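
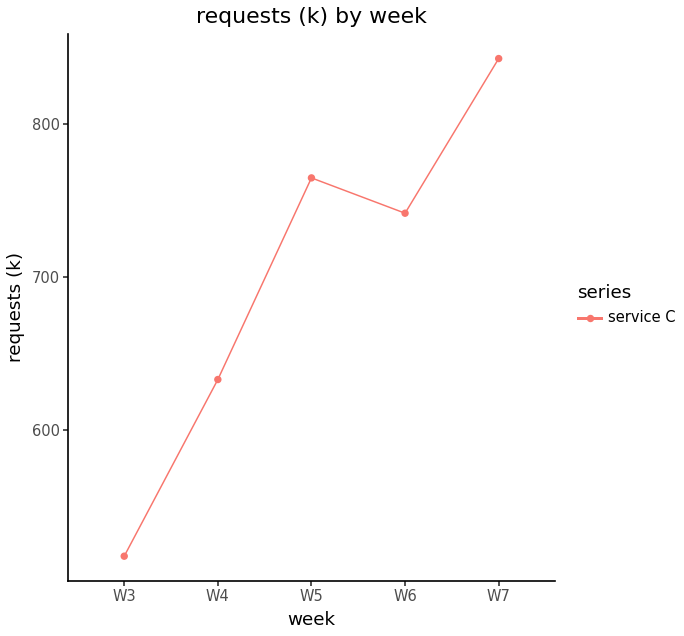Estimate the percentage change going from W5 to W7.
≈ +13.3%

W5 ≈ 750, W7 ≈ 850; (850 − 750) / 750 ≈ +13.3%.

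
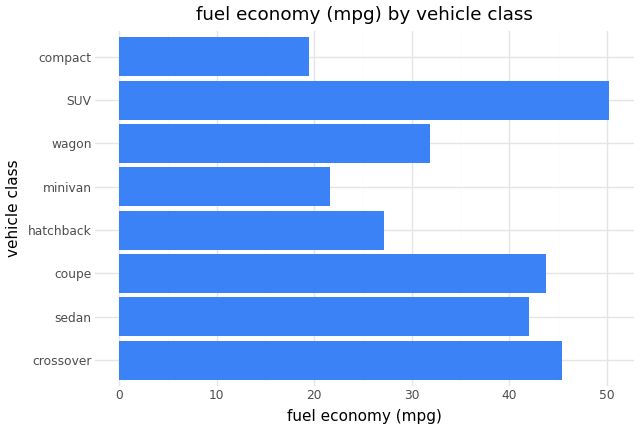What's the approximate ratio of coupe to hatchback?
≈ 1.8×

coupe ≈ 45, hatchback ≈ 25; 45/25 ≈ 1.8.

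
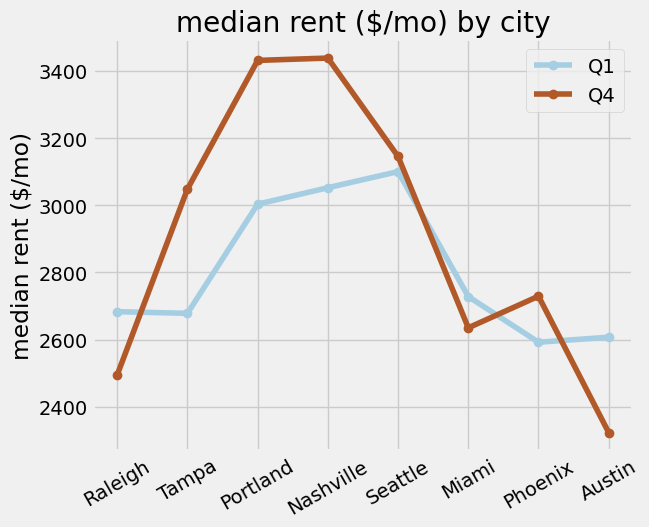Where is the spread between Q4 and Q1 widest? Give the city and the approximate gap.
Portland, ≈ 400 $/mo

Portland: Q4 ≈ 3400, Q1 ≈ 3000 → gap ≈ 400. Next-largest (Nashville) is only ≈ 300.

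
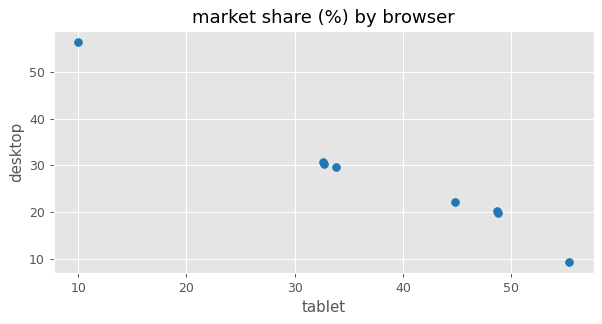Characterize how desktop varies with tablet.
negative, strong

Points are negatively correlated; strong (|r| ≈ 1.0).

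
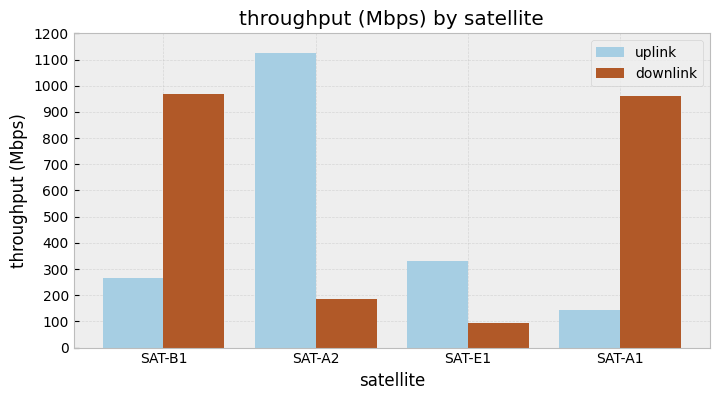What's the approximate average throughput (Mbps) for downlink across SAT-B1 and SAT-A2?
(1000 + 200) / 2 ≈ 600.

≈ 600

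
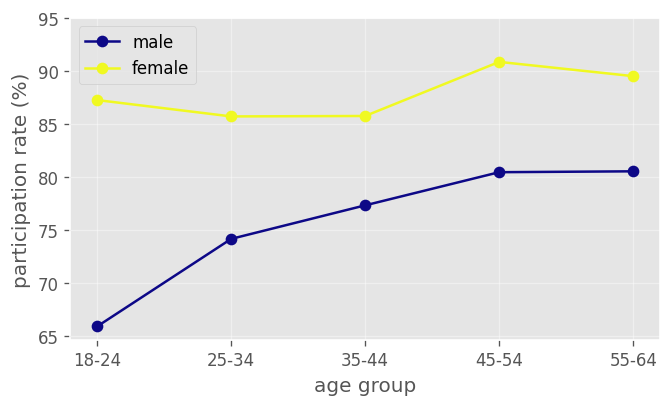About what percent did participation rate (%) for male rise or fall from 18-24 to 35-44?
18-24 ≈ 65, 35-44 ≈ 75; (75 − 65) / 65 ≈ +15.4%.

≈ +15.4%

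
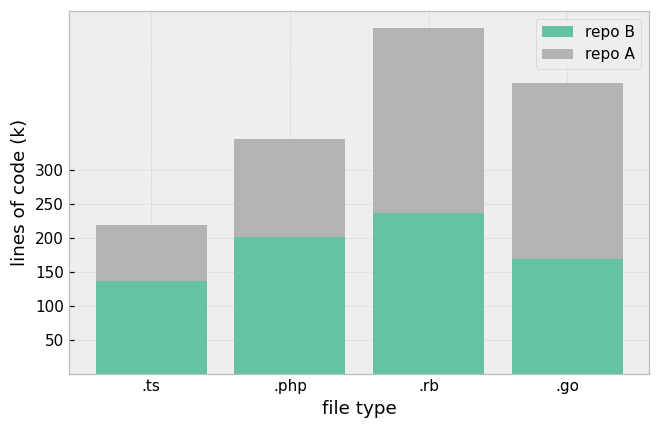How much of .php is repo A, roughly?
≈ 150

repo A top ≈ 350, bottom ≈ 200; segment ≈ 150.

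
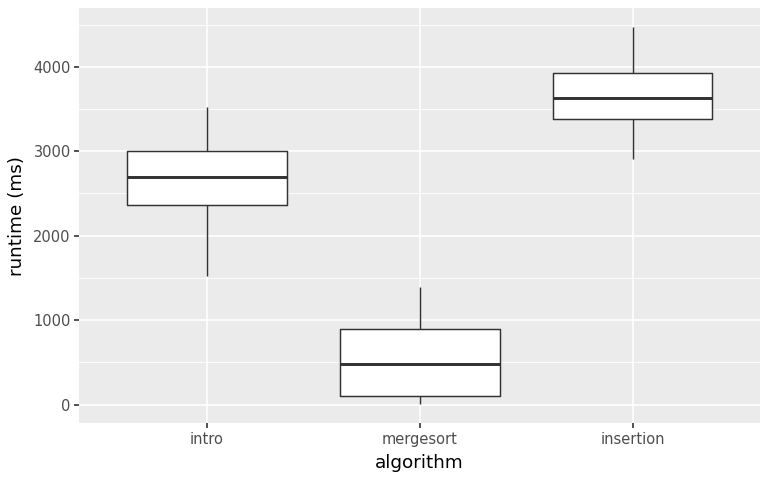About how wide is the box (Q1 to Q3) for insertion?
Q3 ≈ 4000, Q1 ≈ 3500; IQR ≈ 500.

≈ 500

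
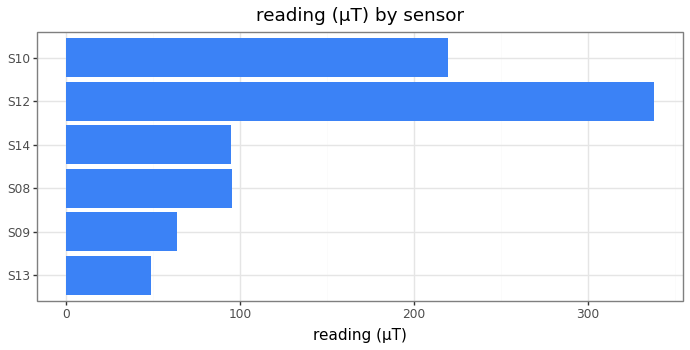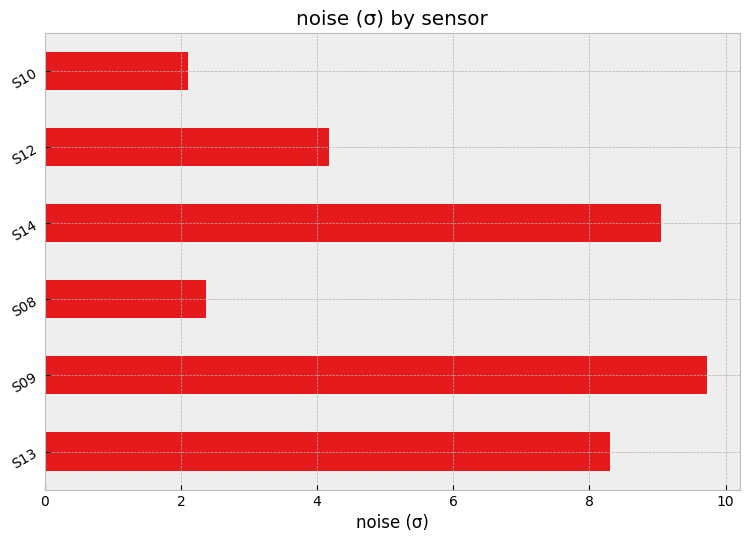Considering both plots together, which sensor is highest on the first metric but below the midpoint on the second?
Chart 2 median noise (σ) ≈ 6; below-median sensors: S08, S12, S10. Among those, S12 has the highest reading (µT) (≈ 350).

S12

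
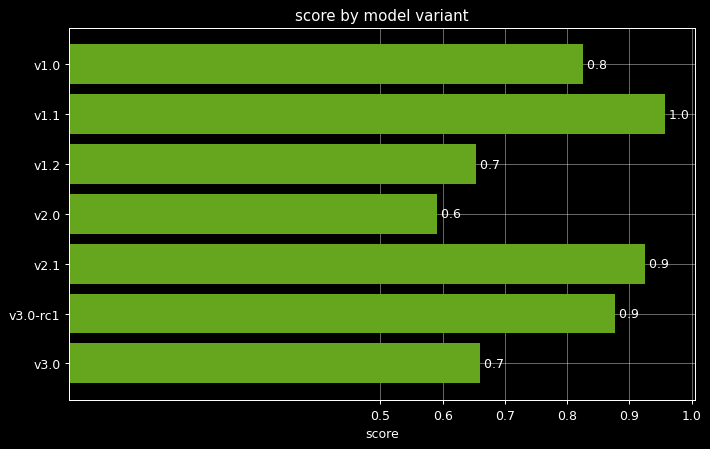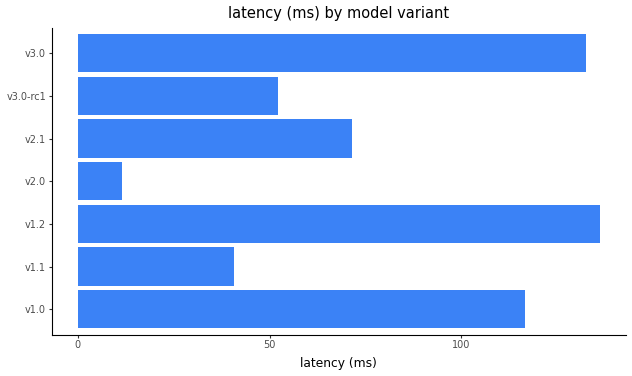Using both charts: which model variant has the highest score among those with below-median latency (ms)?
Chart 2 median latency (ms) ≈ 80; below-median model variants: v1.1, v2.0, v3.0-rc1. Among those, v1.1 has the highest score (≈ 1).

v1.1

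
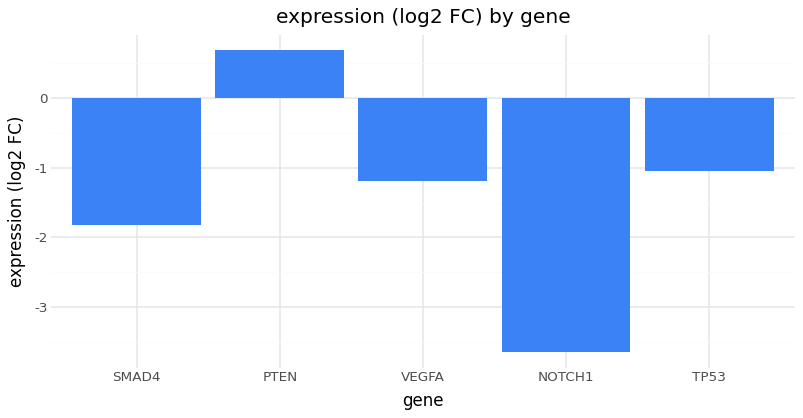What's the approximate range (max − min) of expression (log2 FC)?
Max PTEN ≈ 0.5, min NOTCH1 ≈ -3.5; range ≈ 4.0.

≈ 4.0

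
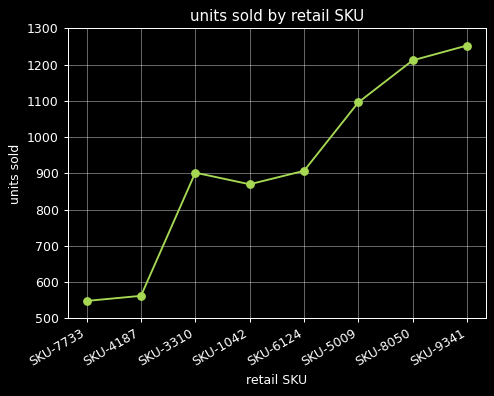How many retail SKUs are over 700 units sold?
6

Above 700: SKU-3310, SKU-1042, SKU-6124, SKU-5009, SKU-8050, SKU-9341.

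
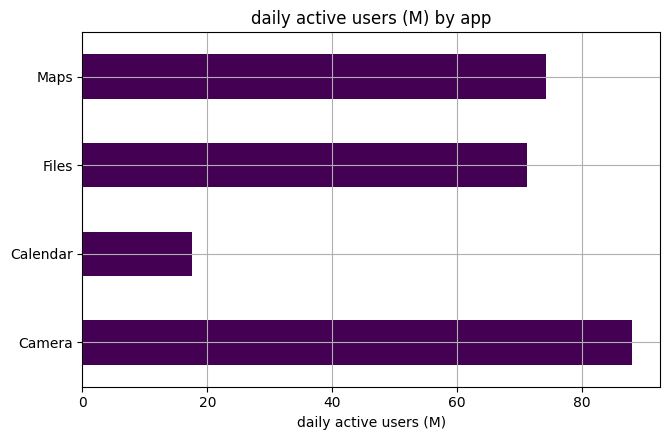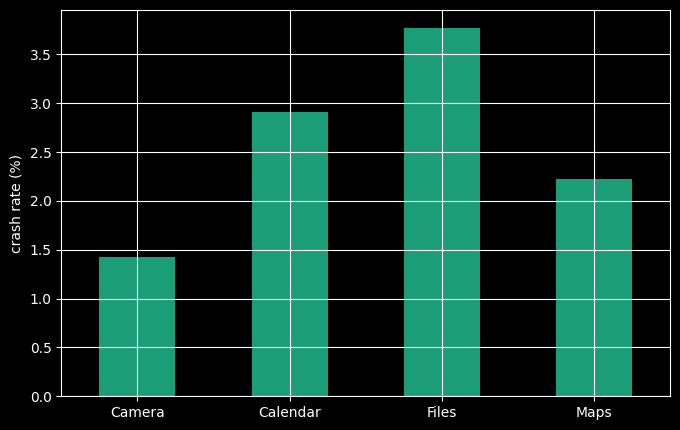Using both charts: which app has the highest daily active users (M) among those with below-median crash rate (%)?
Camera

Chart 2 median crash rate (%) ≈ 2.5; below-median apps: Camera, Maps. Among those, Camera has the highest daily active users (M) (≈ 90).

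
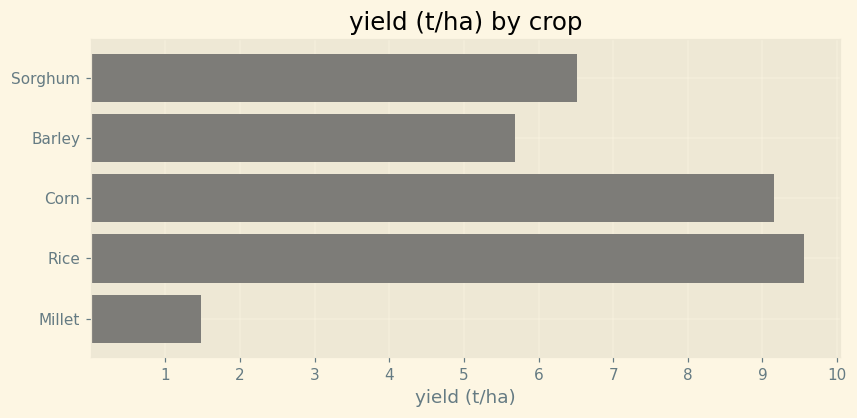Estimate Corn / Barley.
≈ 1.5×

Corn ≈ 9, Barley ≈ 6; 9/6 ≈ 1.5.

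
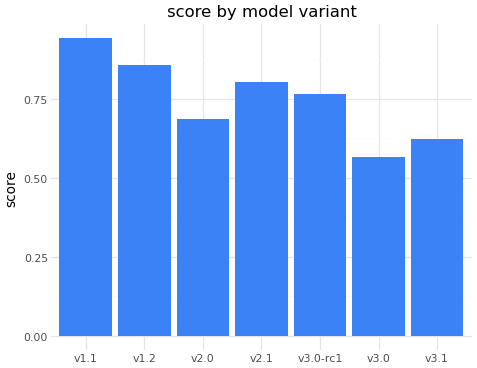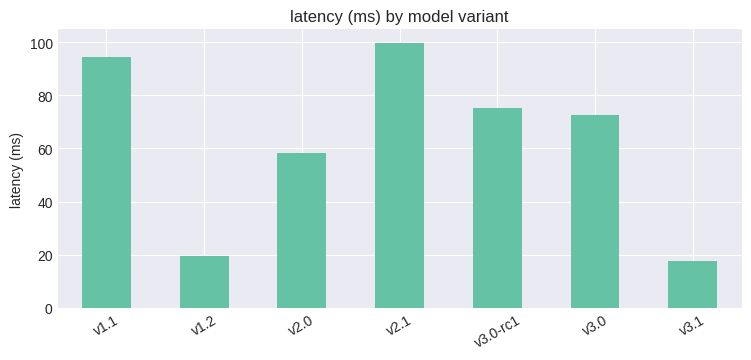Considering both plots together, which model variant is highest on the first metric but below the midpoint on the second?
Chart 2 median latency (ms) ≈ 70; below-median model variants: v1.2, v2.0, v3.1. Among those, v1.2 has the highest score (≈ 0.9).

v1.2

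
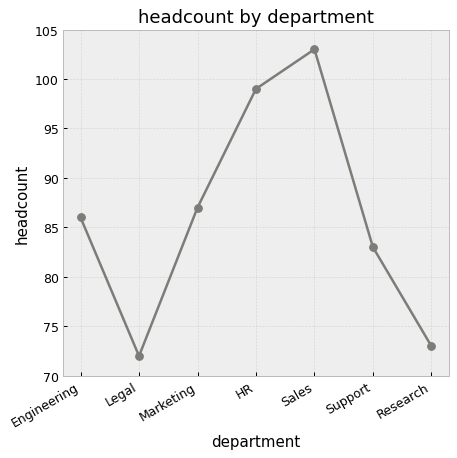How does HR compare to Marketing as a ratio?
≈ 1.18×

HR ≈ 100, Marketing ≈ 85; 100/85 ≈ 1.18.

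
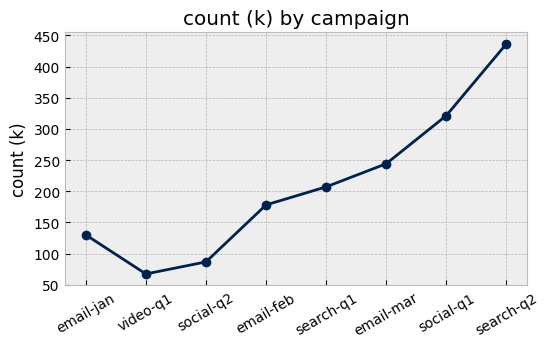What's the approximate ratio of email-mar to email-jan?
email-mar ≈ 250, email-jan ≈ 150; 250/150 ≈ 1.67.

≈ 1.67×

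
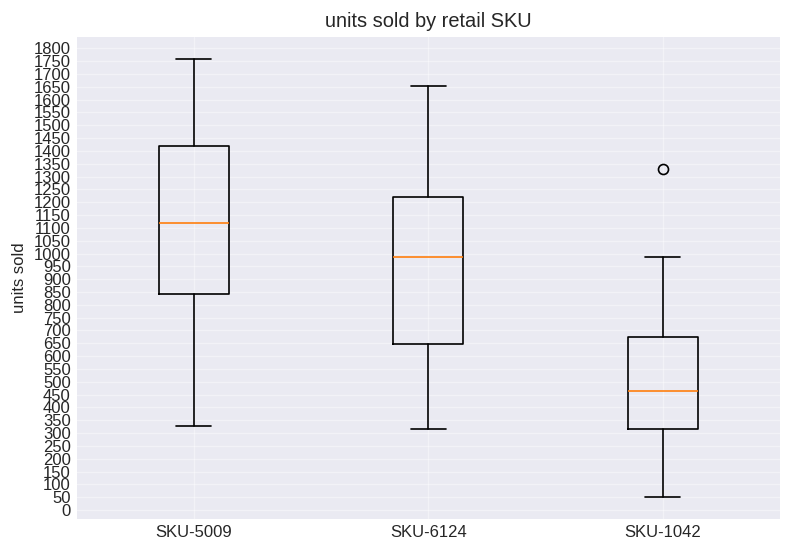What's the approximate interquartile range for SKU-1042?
Q3 ≈ 700, Q1 ≈ 300; IQR ≈ 400.

≈ 400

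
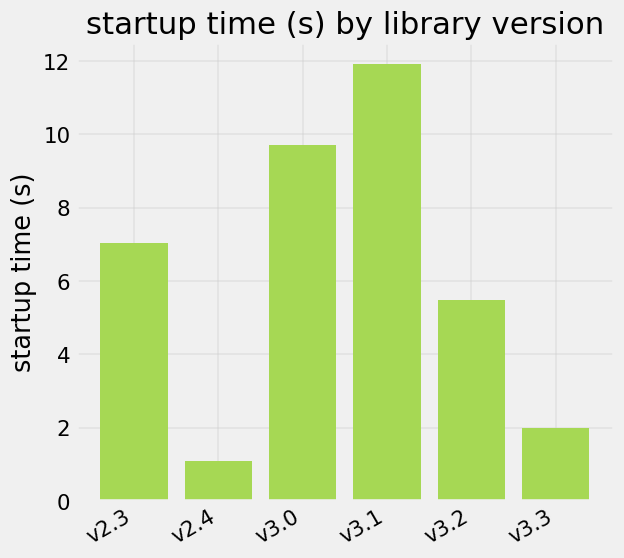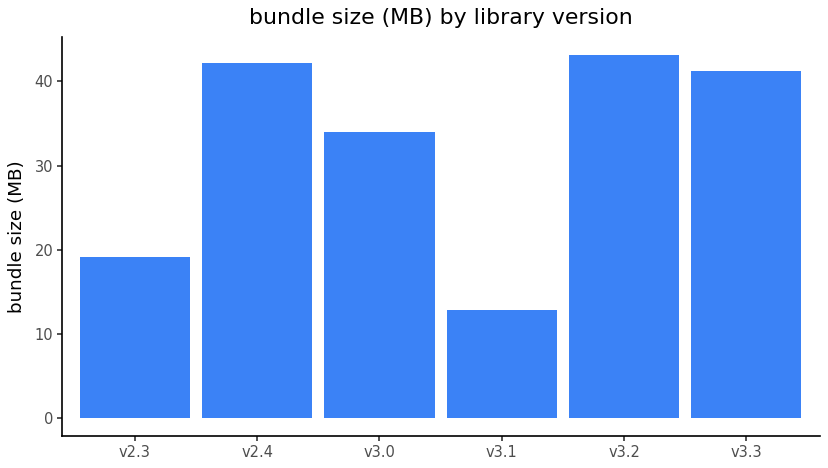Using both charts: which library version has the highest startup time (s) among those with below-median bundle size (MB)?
Chart 2 median bundle size (MB) ≈ 40; below-median library versions: v2.3, v3.0, v3.1. Among those, v3.1 has the highest startup time (s) (≈ 12).

v3.1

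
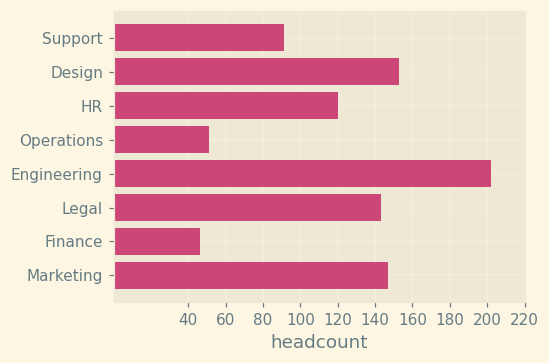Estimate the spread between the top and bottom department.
≈ 160

Max Engineering ≈ 200, min Finance ≈ 40; range ≈ 160.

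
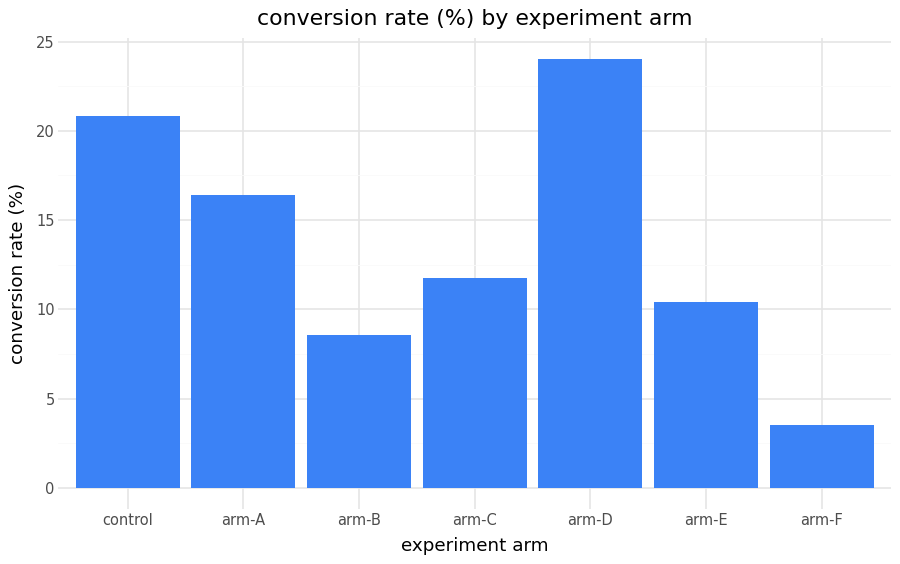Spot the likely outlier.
arm-D

arm-D ≈ 24; the rest sit between ≈ 4 and ≈ 20.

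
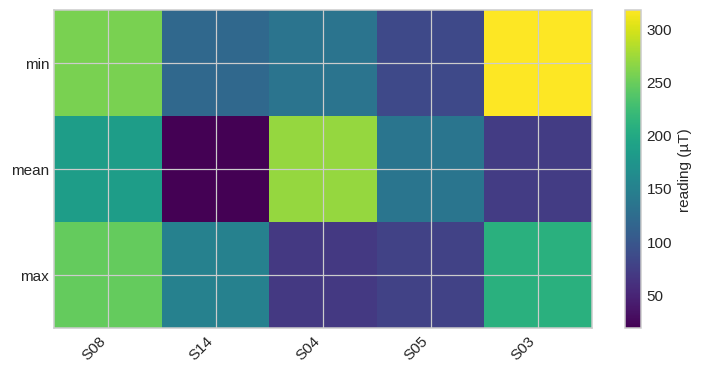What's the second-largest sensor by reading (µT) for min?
Top 3 for min: S03 ≈ 325, S08 ≈ 250, S04 ≈ 125.

S08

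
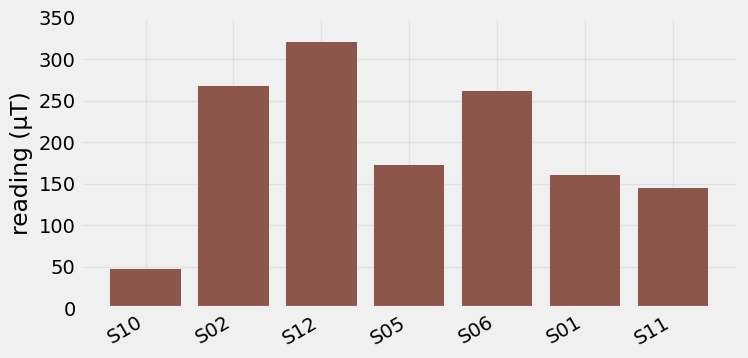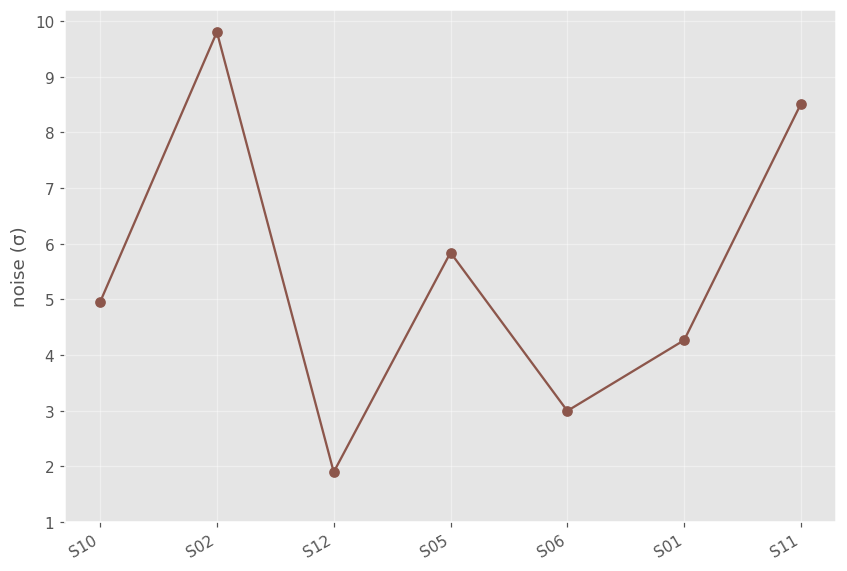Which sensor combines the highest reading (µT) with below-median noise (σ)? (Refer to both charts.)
Chart 2 median noise (σ) ≈ 5; below-median sensors: S12, S06, S01. Among those, S12 has the highest reading (µT) (≈ 300).

S12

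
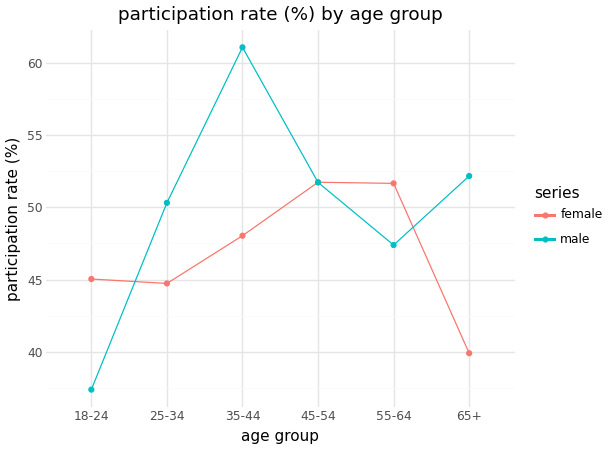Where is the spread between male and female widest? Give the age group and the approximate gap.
35-44: male ≈ 62, female ≈ 48 → gap ≈ 14. Next-largest (65+) is only ≈ 12.

35-44, ≈ 14 %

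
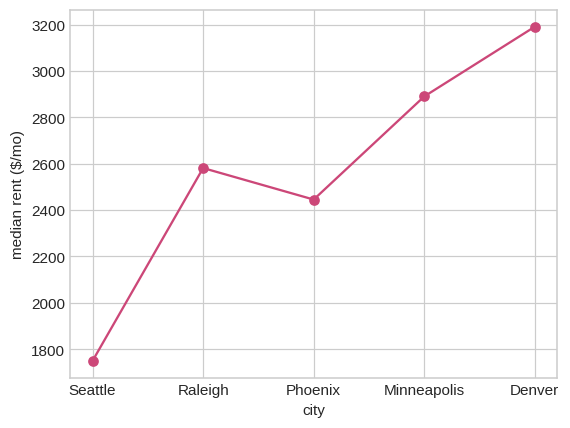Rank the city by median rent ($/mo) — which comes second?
Minneapolis

Top 3: Denver ≈ 3200, Minneapolis ≈ 2800, Raleigh ≈ 2600.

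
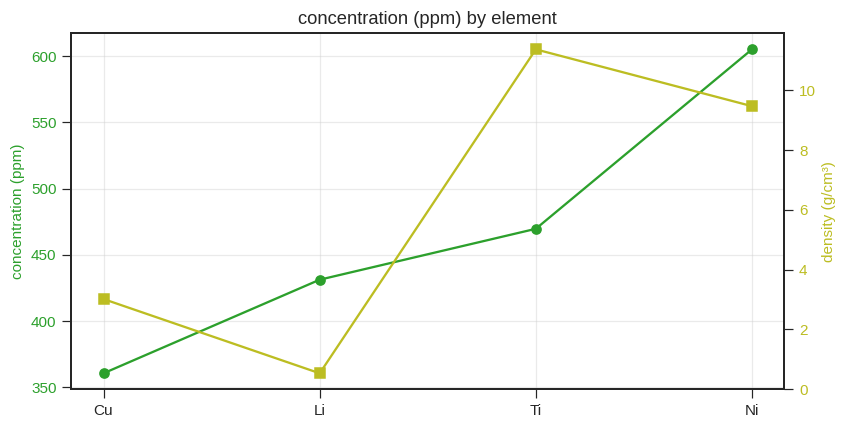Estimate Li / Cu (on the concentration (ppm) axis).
≈ 1.21×

Li ≈ 425, Cu ≈ 350; 425/350 ≈ 1.21.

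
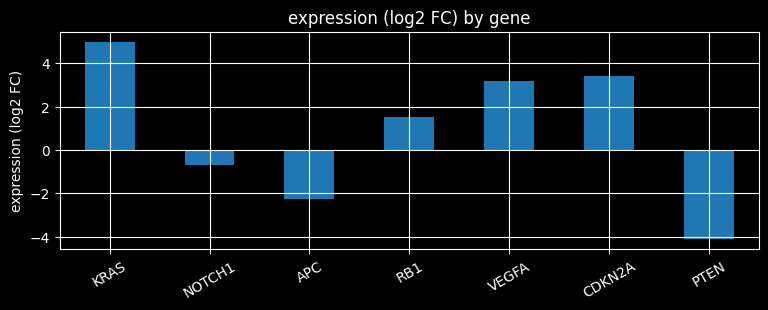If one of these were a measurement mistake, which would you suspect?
PTEN

PTEN ≈ -4; the rest sit between ≈ -2 and ≈ 5.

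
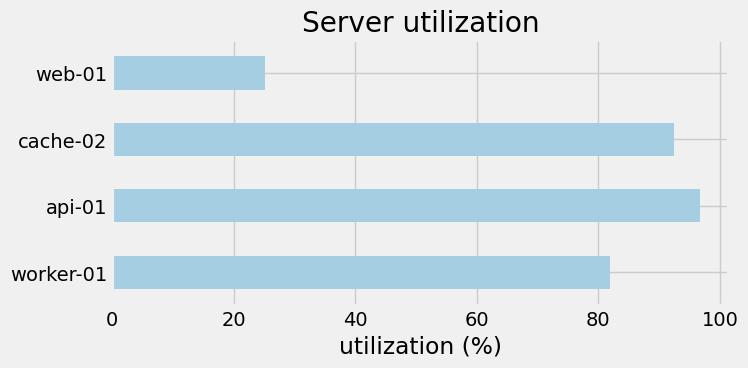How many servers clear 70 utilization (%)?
3

Above 70: worker-01, api-01, cache-02.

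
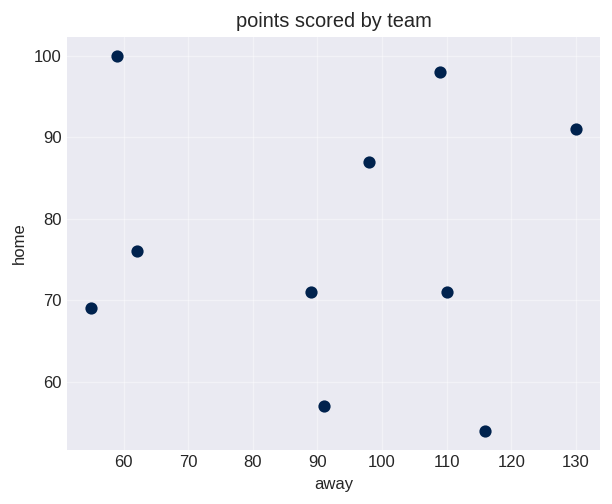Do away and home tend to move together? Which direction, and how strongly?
no clear correlation

Points are roughly uncorrelated; weak (|r| ≈ 0.0).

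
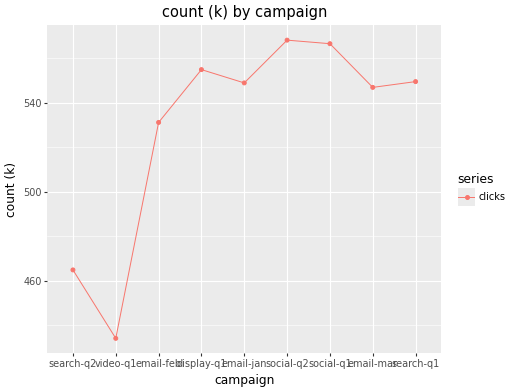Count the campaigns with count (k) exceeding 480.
Above 480: email-feb, display-q1, email-jan, social-q2, social-q1, email-mar, search-q1.

7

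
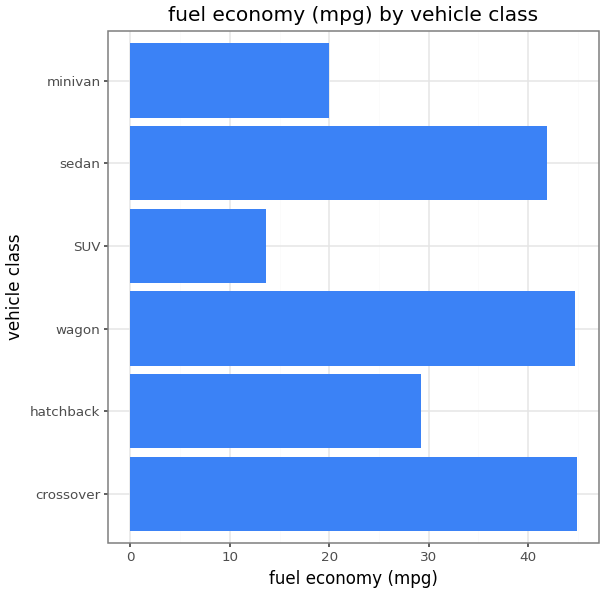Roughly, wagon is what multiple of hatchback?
≈ 1.5×

wagon ≈ 45, hatchback ≈ 30; 45/30 ≈ 1.5.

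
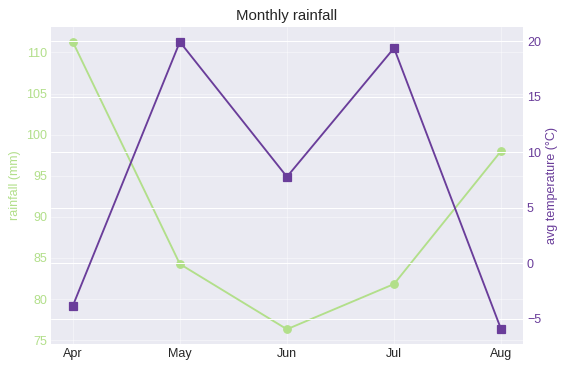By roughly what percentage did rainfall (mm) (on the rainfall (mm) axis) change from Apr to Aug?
Apr ≈ 110, Aug ≈ 100; (100 − 110) / 110 ≈ -9.1%.

≈ -9.1%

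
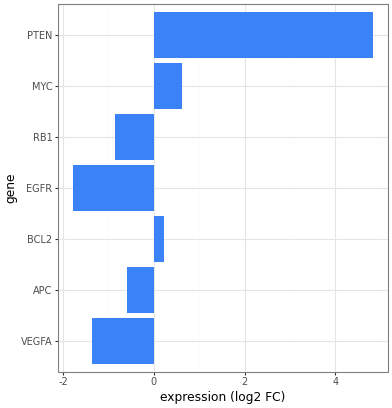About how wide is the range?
Max PTEN ≈ 5, min EGFR ≈ -2; range ≈ 7.

≈ 7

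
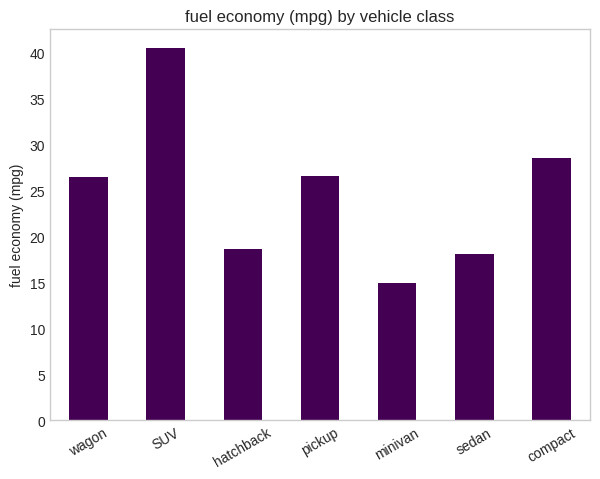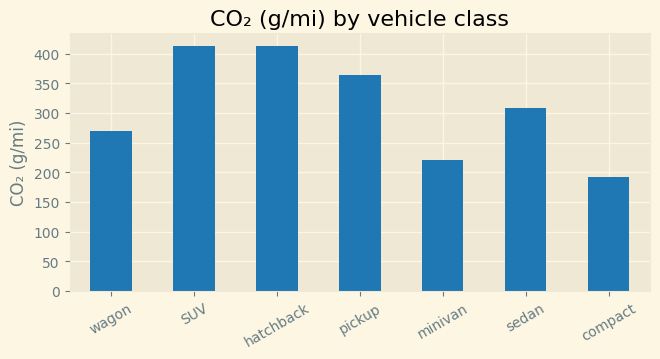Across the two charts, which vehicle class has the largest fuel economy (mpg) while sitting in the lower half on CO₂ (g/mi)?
compact

Chart 2 median CO₂ (g/mi) ≈ 300; below-median vehicle classes: wagon, minivan, compact. Among those, compact has the highest fuel economy (mpg) (≈ 30).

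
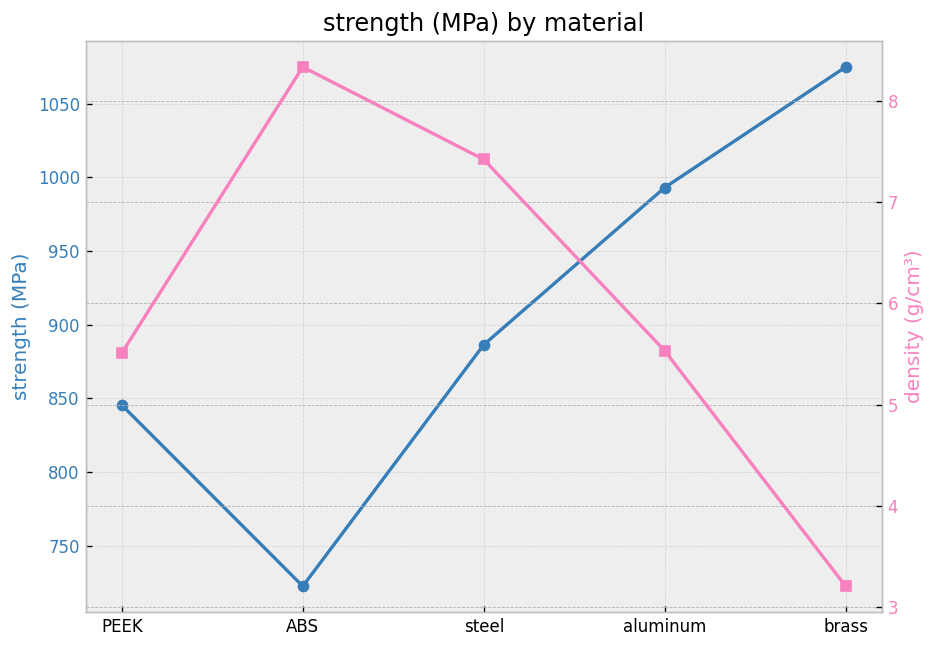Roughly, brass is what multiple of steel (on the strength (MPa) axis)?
brass ≈ 1050, steel ≈ 900; 1050/900 ≈ 1.17.

≈ 1.17×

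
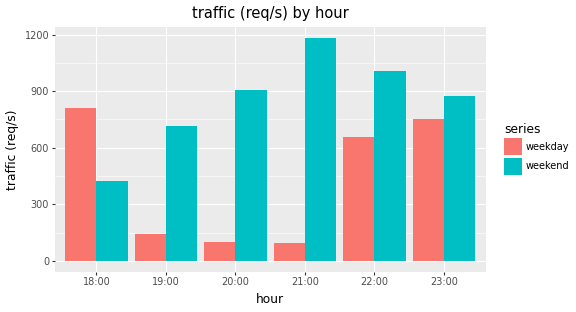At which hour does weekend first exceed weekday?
19:00

18:00: weekend ≈ 400 vs weekday ≈ 800 (not yet); 19:00: weekend ≈ 700 vs weekday ≈ 100 (first crossover).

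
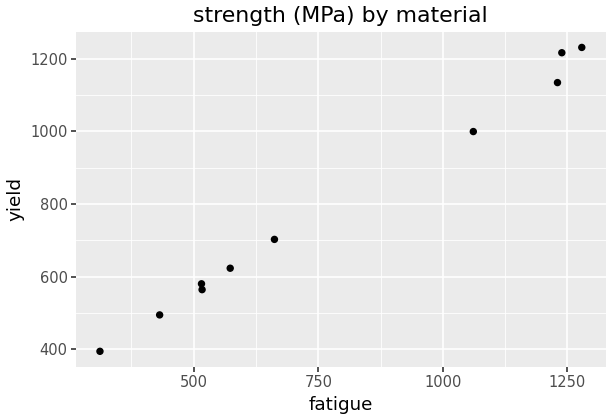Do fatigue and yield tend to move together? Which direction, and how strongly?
Points are positively correlated; strong (|r| ≈ 1.0).

positive, strong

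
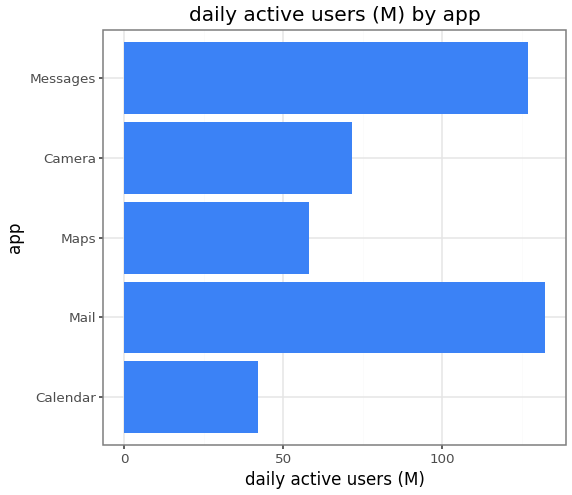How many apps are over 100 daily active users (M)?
2

Above 100: Mail, Messages.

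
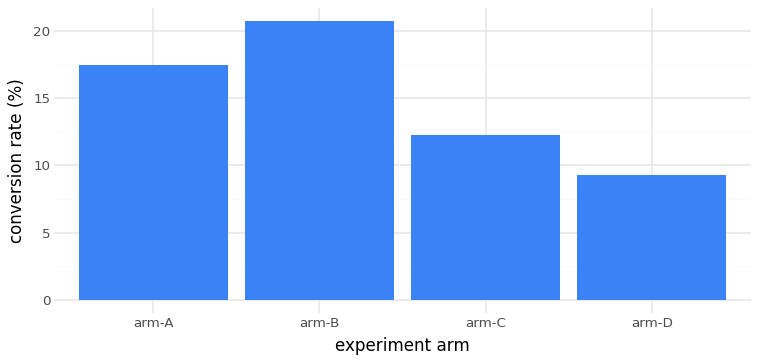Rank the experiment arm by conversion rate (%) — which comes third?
arm-C

Top 4: arm-B ≈ 20, arm-A ≈ 18, arm-C ≈ 12, arm-D ≈ 10.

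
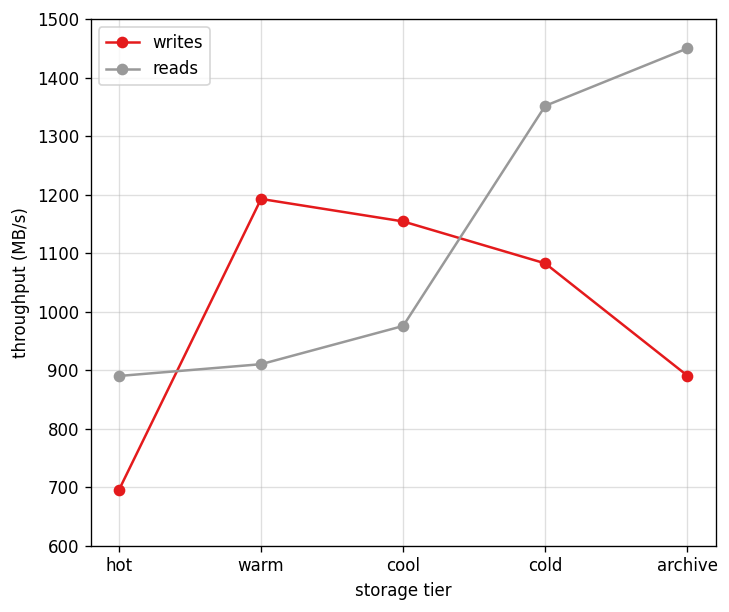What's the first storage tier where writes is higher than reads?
warm

hot: writes ≈ 700 vs reads ≈ 900 (not yet); warm: writes ≈ 1200 vs reads ≈ 900 (first crossover).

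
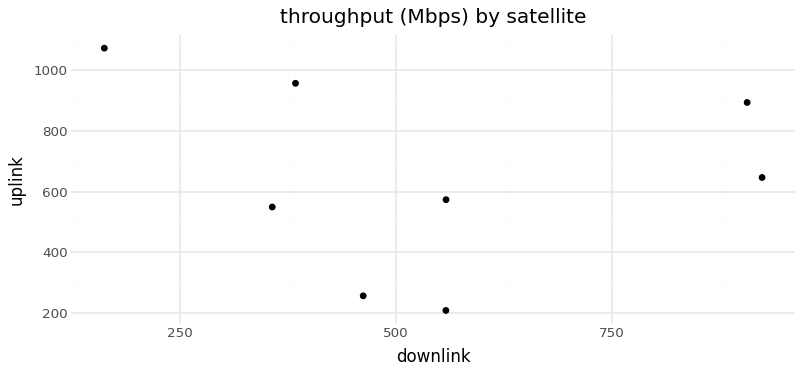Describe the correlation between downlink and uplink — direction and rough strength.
no clear correlation

Points are roughly uncorrelated; weak (|r| ≈ 0.1).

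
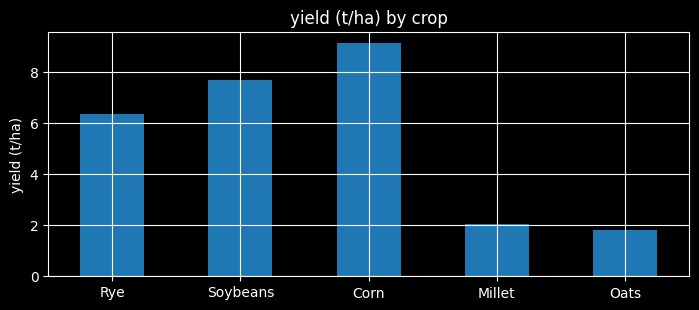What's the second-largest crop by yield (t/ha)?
Top 3: Corn ≈ 9, Soybeans ≈ 8, Rye ≈ 6.

Soybeans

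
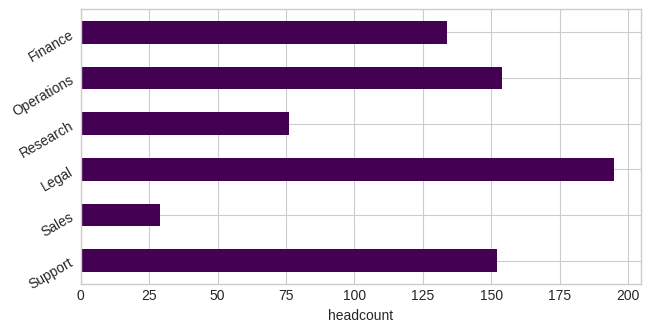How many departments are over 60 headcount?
Above 60: Support, Legal, Research, Operations, Finance.

5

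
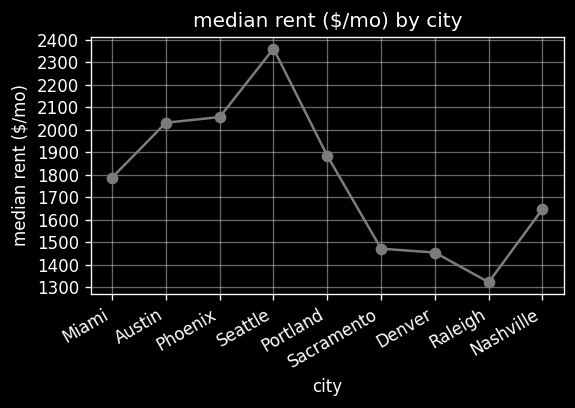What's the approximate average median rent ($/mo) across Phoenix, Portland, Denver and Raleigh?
(2100 + 1900 + 1500 + 1300) / 4 ≈ 1700.

≈ 1700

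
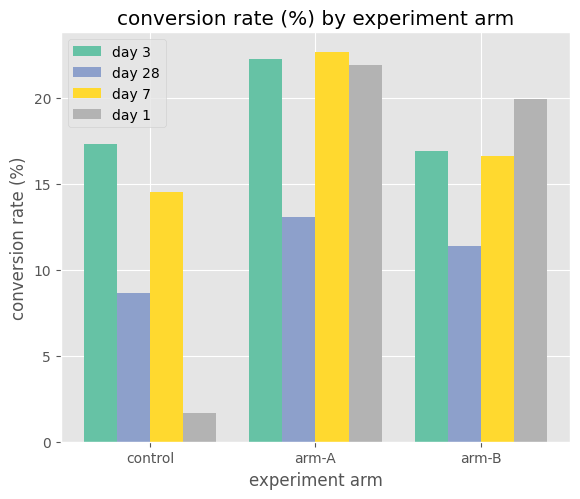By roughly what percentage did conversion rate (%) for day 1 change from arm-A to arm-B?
≈ -9.1%

arm-A ≈ 22, arm-B ≈ 20; (20 − 22) / 22 ≈ -9.1%.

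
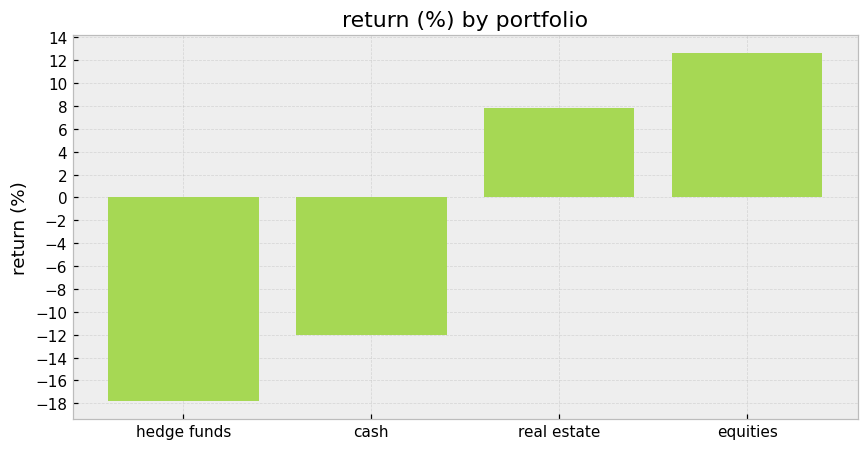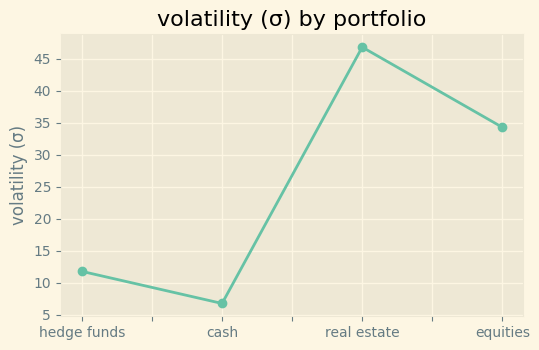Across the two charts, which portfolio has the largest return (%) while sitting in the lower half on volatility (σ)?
Chart 2 median volatility (σ) ≈ 25; below-median portfolios: hedge funds, cash. Among those, cash has the highest return (%) (≈ -12).

cash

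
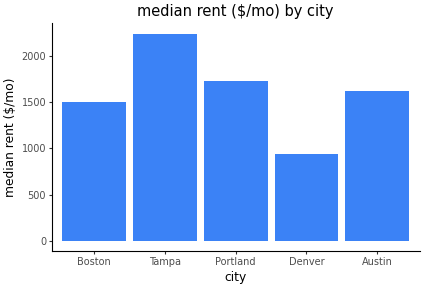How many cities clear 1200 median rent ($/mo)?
4

Above 1200: Boston, Tampa, Portland, Austin.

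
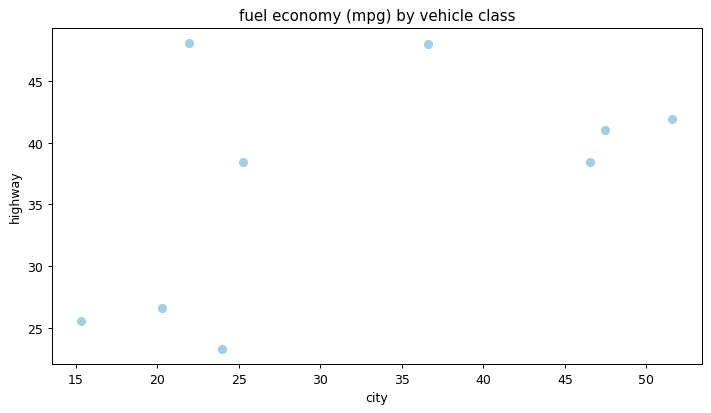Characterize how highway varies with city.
Points are positively correlated; moderate (|r| ≈ 0.5).

positive, moderate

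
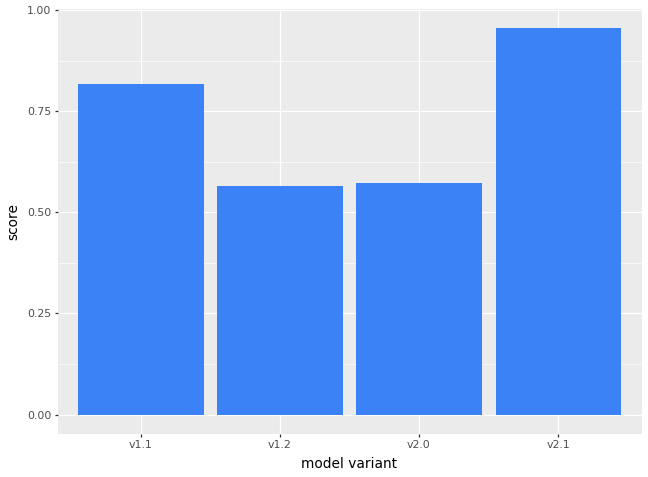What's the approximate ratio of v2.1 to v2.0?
v2.1 ≈ 1.0, v2.0 ≈ 0.6; 1.0/0.6 ≈ 1.67.

≈ 1.67×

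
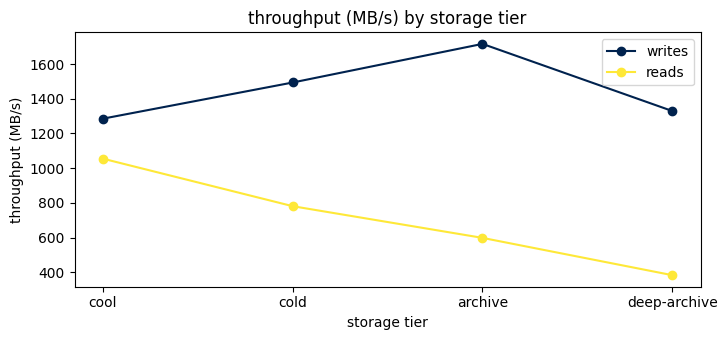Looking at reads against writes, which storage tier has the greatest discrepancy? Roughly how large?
archive, ≈ 1200 MB/s

archive: reads ≈ 600, writes ≈ 1800 → gap ≈ 1200. Next-largest (deep-archive) is only ≈ 1000.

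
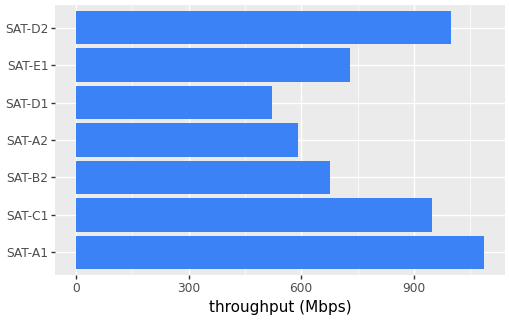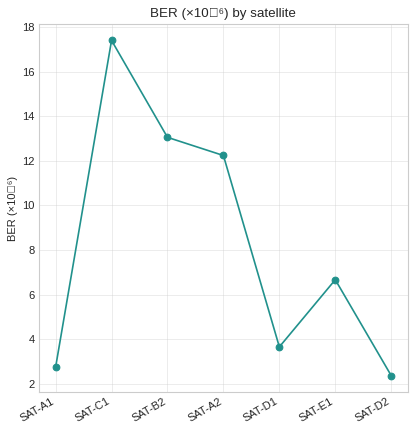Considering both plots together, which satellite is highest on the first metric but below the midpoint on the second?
SAT-A1

Chart 2 median BER (×10⁻⁶) ≈ 6; below-median satellites: SAT-A1, SAT-D1, SAT-D2. Among those, SAT-A1 has the highest throughput (Mbps) (≈ 1100).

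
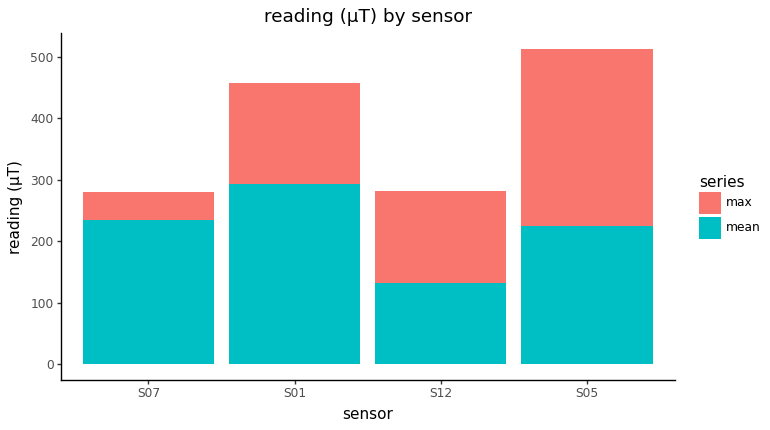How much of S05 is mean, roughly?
≈ 200

mean top ≈ 200, bottom ≈ 0; segment ≈ 200.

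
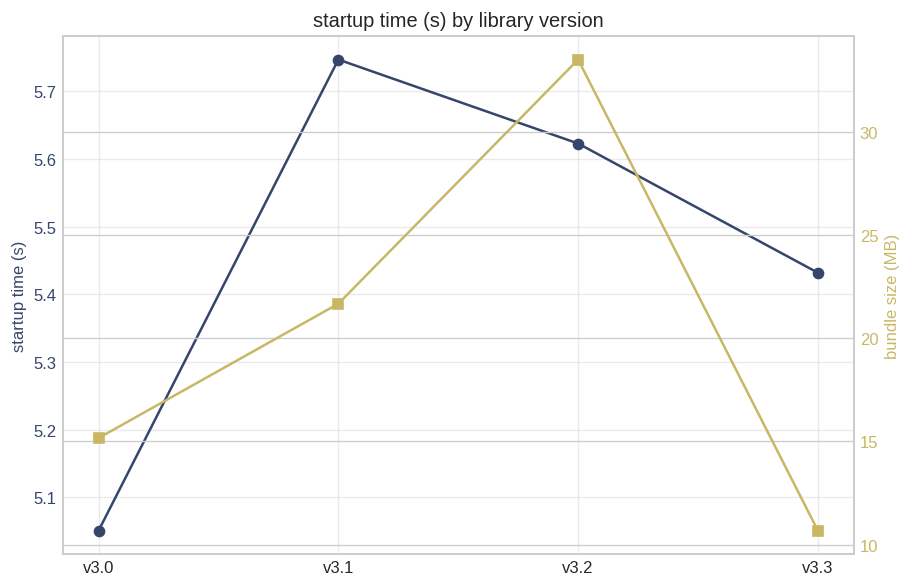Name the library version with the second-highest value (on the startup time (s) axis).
Top 3 (on the startup time (s) axis): v3.1 ≈ 5.7, v3.2 ≈ 5.6, v3.3 ≈ 5.4.

v3.2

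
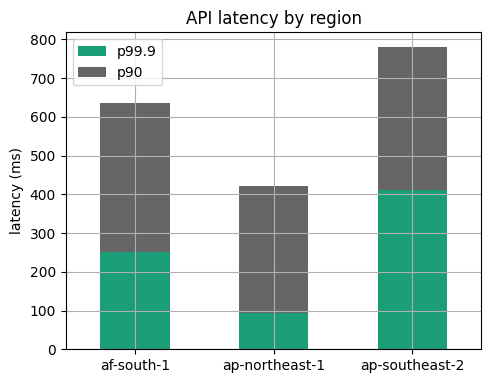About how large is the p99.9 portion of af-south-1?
≈ 200

p99.9 top ≈ 200, bottom ≈ 0; segment ≈ 200.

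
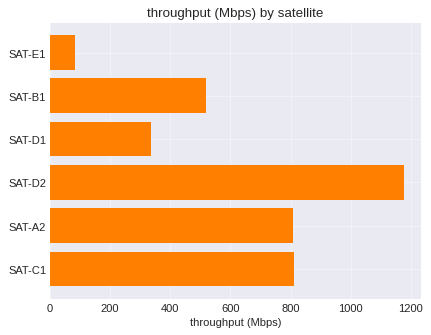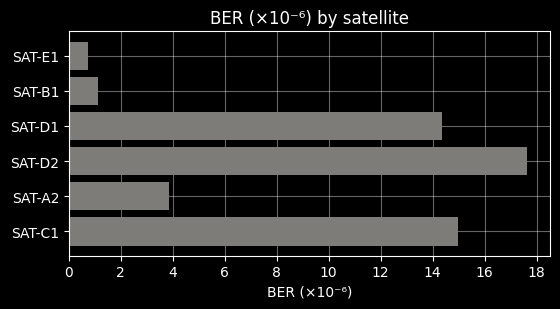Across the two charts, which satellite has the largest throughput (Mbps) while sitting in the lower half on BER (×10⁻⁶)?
SAT-A2

Chart 2 median BER (×10⁻⁶) ≈ 10; below-median satellites: SAT-E1, SAT-B1, SAT-A2. Among those, SAT-A2 has the highest throughput (Mbps) (≈ 800).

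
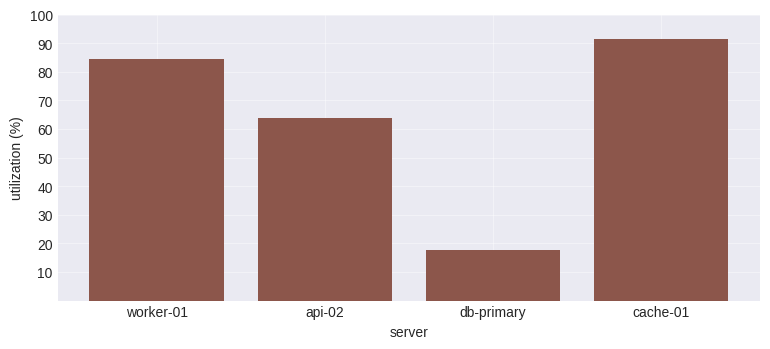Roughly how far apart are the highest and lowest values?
Max cache-01 ≈ 90, min db-primary ≈ 20; range ≈ 70.

≈ 70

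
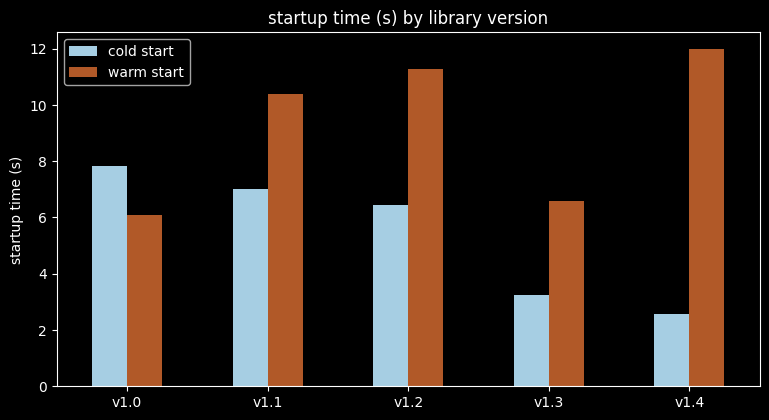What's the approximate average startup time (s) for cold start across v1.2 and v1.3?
(6 + 3) / 2 ≈ 4.

≈ 4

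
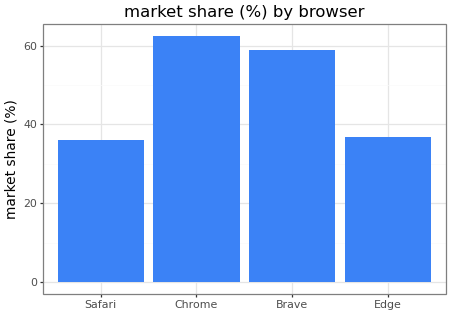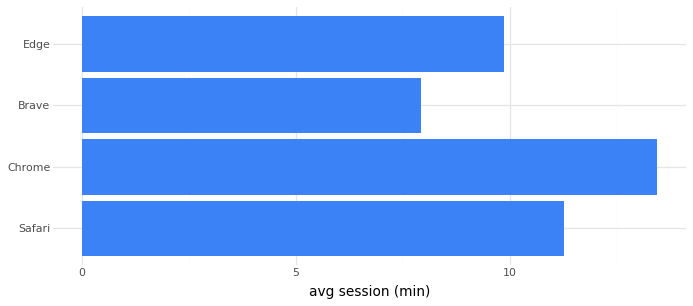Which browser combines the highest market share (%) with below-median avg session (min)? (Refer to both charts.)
Brave

Chart 2 median avg session (min) ≈ 10; below-median browsers: Brave, Edge. Among those, Brave has the highest market share (%) (≈ 60).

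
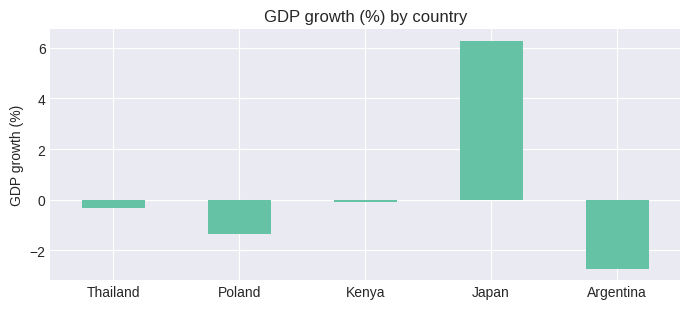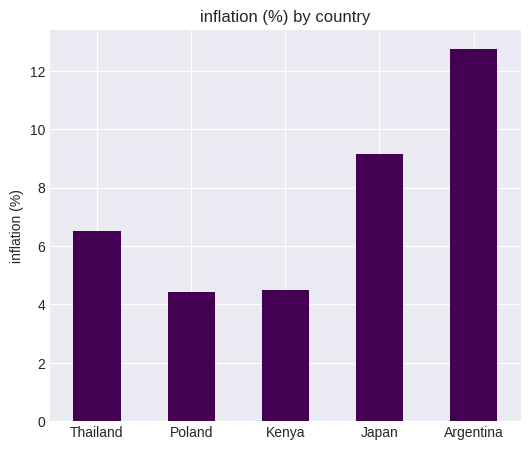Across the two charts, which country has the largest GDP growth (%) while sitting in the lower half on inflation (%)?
Kenya

Chart 2 median inflation (%) ≈ 6; below-median countries: Poland, Kenya. Among those, Kenya has the highest GDP growth (%) (≈ 0).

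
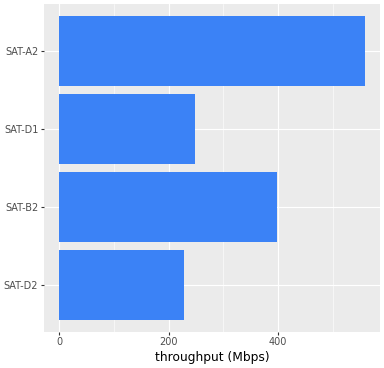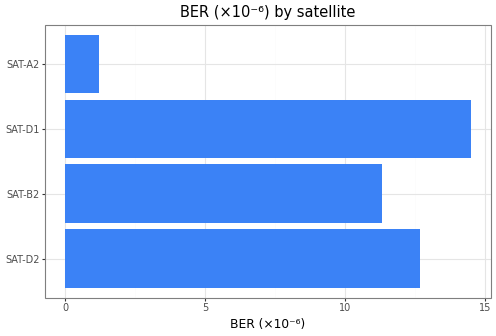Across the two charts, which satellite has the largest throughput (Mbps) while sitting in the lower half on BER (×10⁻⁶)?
Chart 2 median BER (×10⁻⁶) ≈ 12; below-median satellites: SAT-B2, SAT-A2. Among those, SAT-A2 has the highest throughput (Mbps) (≈ 600).

SAT-A2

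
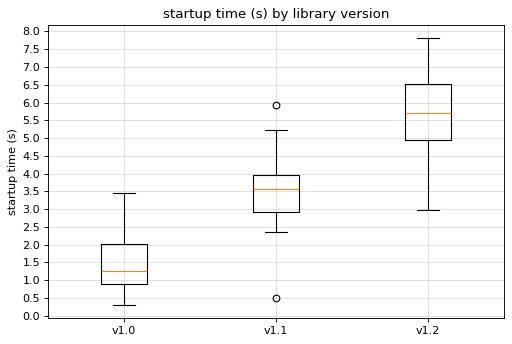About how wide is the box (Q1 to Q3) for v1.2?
≈ 1.5

Q3 ≈ 6.5, Q1 ≈ 5.0; IQR ≈ 1.5.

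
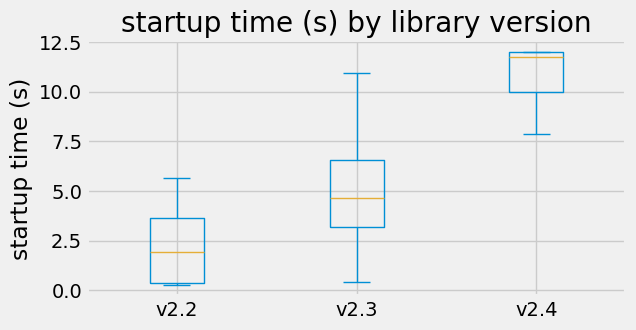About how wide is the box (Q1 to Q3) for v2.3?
≈ 4

Q3 ≈ 7, Q1 ≈ 3; IQR ≈ 4.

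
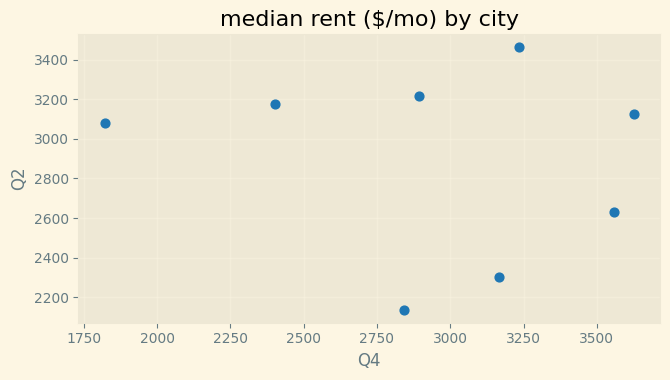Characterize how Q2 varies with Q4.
no clear correlation

Points are roughly uncorrelated; weak (|r| ≈ 0.1).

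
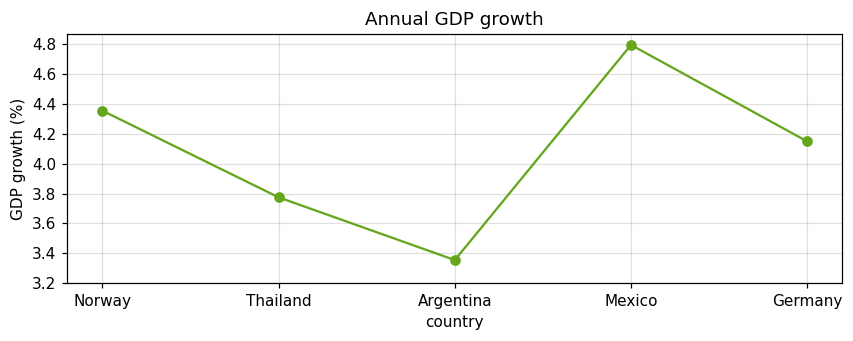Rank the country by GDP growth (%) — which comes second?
Norway

Top 3: Mexico ≈ 4.8, Norway ≈ 4.4, Germany ≈ 4.2.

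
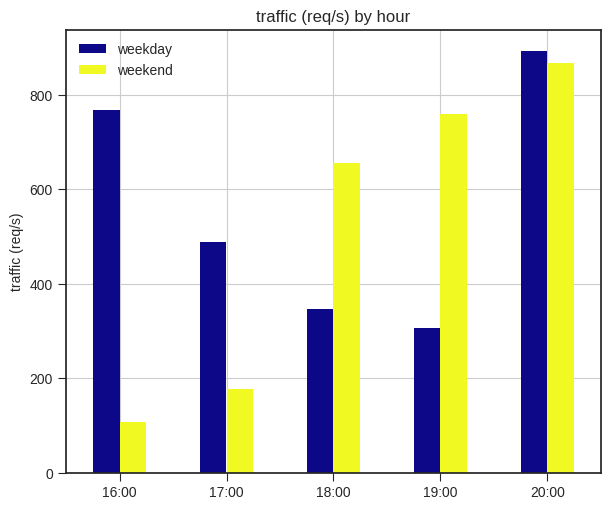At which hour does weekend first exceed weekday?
18:00

17:00: weekend ≈ 200 vs weekday ≈ 500 (not yet); 18:00: weekend ≈ 700 vs weekday ≈ 300 (first crossover).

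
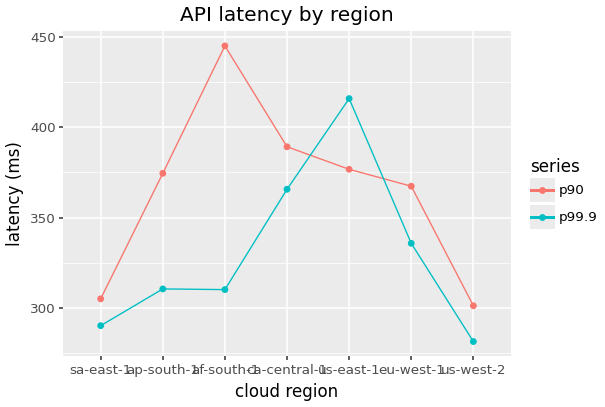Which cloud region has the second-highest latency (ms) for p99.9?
Top 3 for p99.9: us-east-1 ≈ 420, ca-central-1 ≈ 360, eu-west-1 ≈ 340.

ca-central-1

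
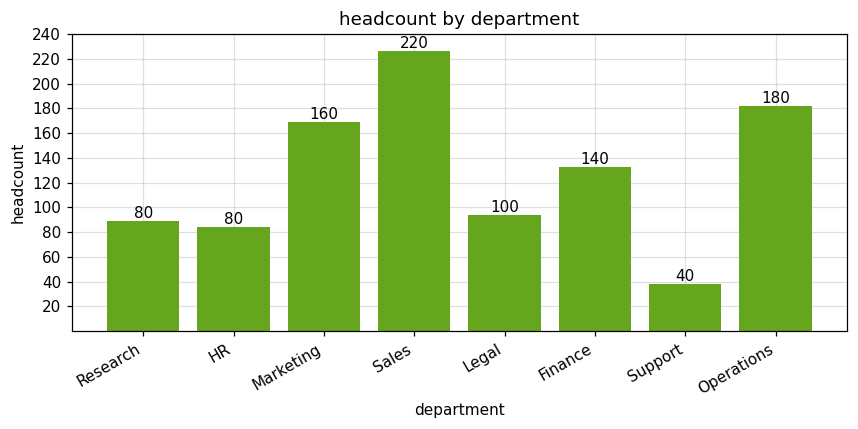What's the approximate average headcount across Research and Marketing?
(80 + 160) / 2 ≈ 120.

≈ 120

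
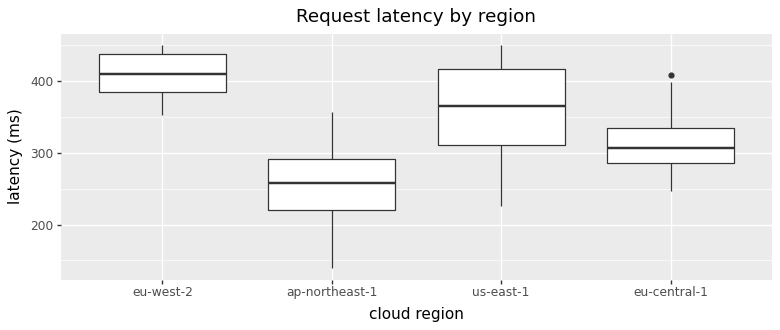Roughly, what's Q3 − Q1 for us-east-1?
≈ 100

Q3 ≈ 420, Q1 ≈ 320; IQR ≈ 100.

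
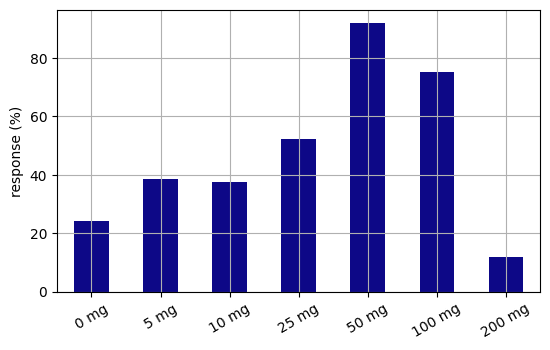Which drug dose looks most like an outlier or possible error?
50 mg

50 mg ≈ 90; the rest sit between ≈ 10 and ≈ 80.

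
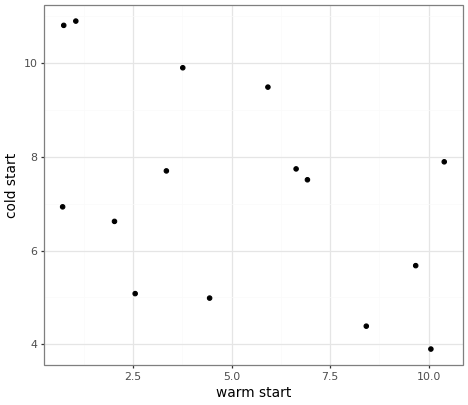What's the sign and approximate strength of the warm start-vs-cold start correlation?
Points are negatively correlated; moderate (|r| ≈ 0.5).

negative, moderate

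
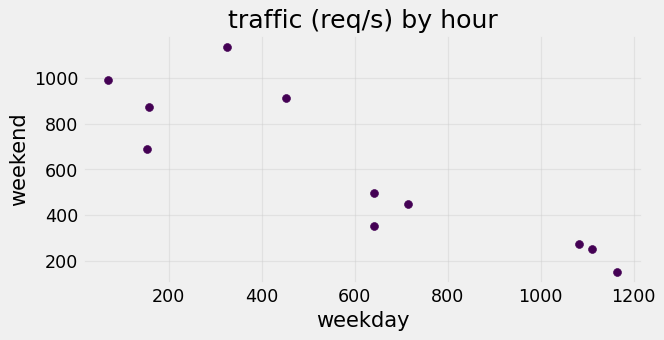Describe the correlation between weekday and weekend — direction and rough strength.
Points are negatively correlated; strong (|r| ≈ 0.9).

negative, strong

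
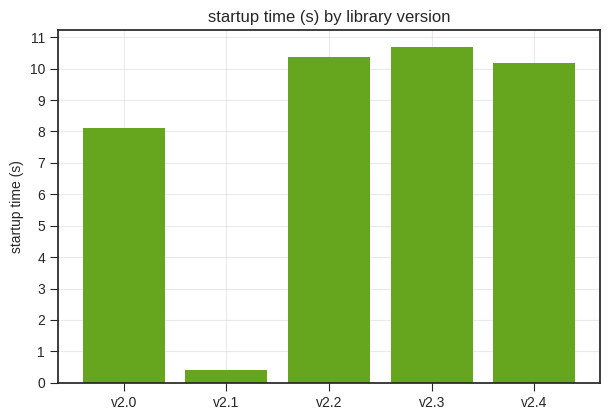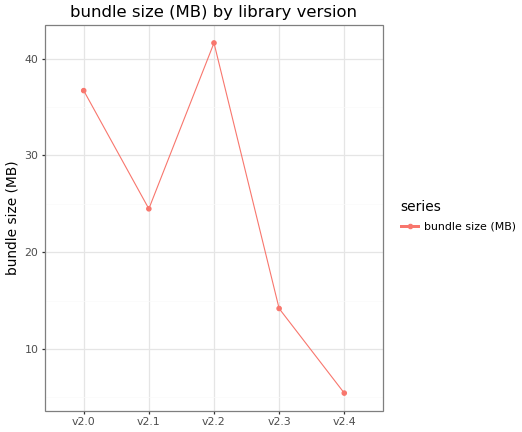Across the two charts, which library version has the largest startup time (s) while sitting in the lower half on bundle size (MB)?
Chart 2 median bundle size (MB) ≈ 25; below-median library versions: v2.3, v2.4. Among those, v2.3 has the highest startup time (s) (≈ 11).

v2.3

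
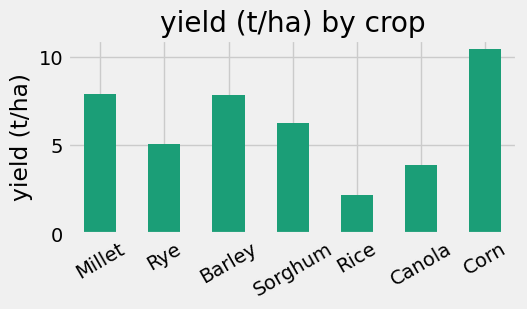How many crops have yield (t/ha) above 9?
1

Above 9: Corn.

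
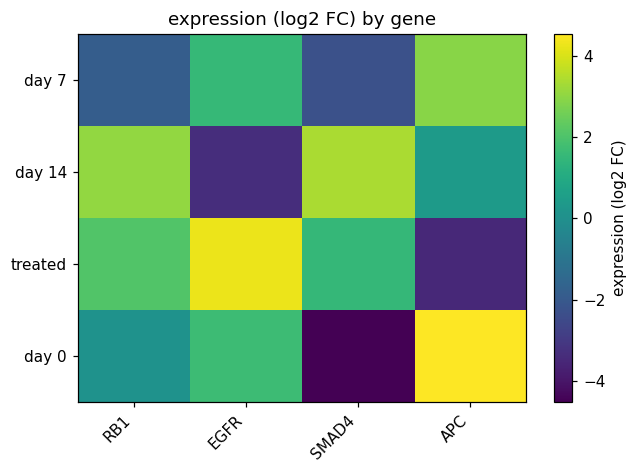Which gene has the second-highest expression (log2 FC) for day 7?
EGFR

Top 3 for day 7: APC ≈ 3, EGFR ≈ 2, RB1 ≈ -2.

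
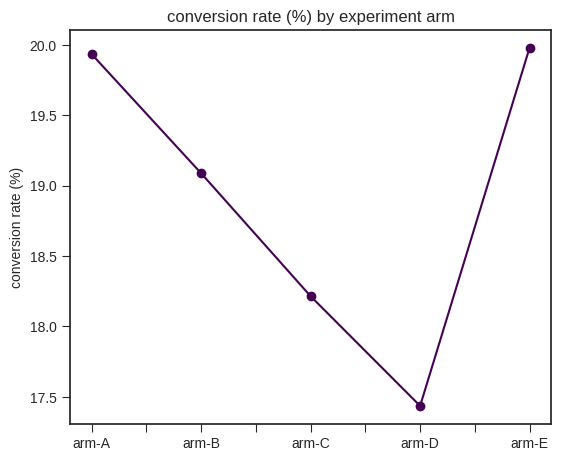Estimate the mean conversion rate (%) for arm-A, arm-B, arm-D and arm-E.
≈ 19.12

(20.0 + 19.0 + 17.5 + 20.0) / 4 ≈ 19.12.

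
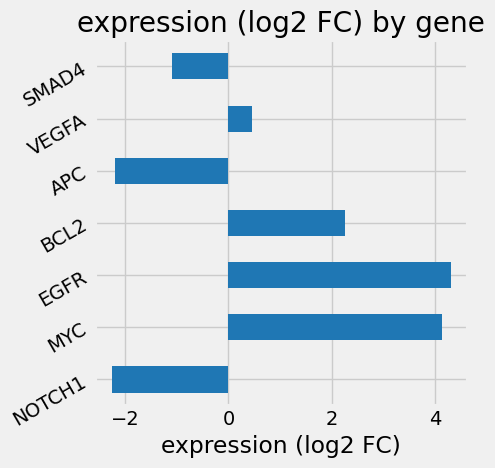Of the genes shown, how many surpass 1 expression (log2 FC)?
3

Above 1: MYC, EGFR, BCL2.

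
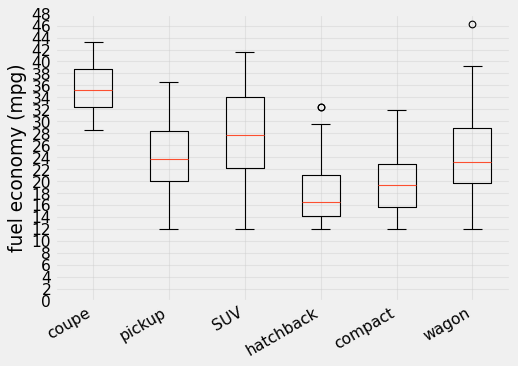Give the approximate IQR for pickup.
Q3 ≈ 28, Q1 ≈ 20; IQR ≈ 8.

≈ 8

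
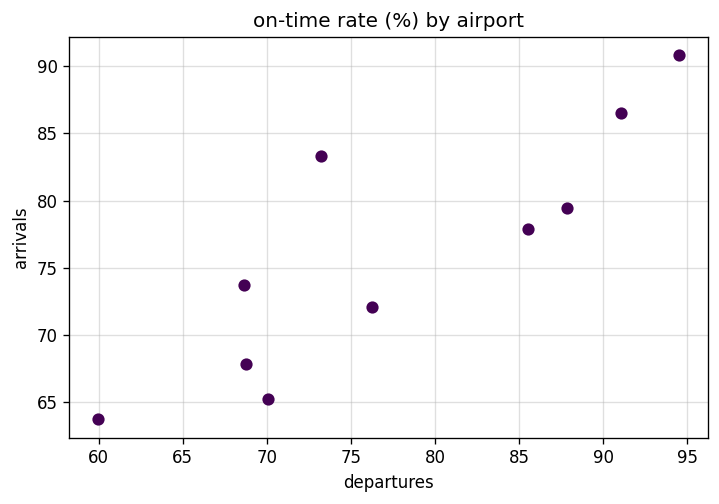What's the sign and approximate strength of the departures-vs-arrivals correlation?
Points are positively correlated; strong (|r| ≈ 0.9).

positive, strong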